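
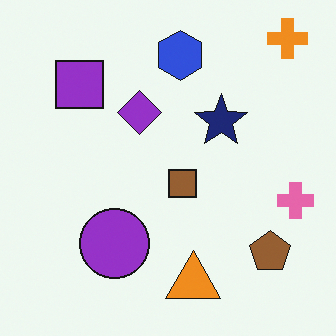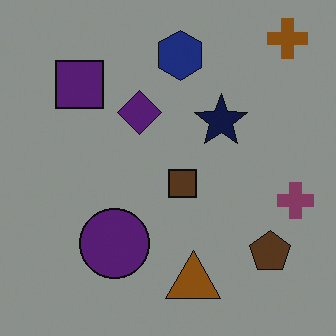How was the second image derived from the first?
The image was noticeably darkened.

Every pixel — background and shapes alike — is uniformly darkened.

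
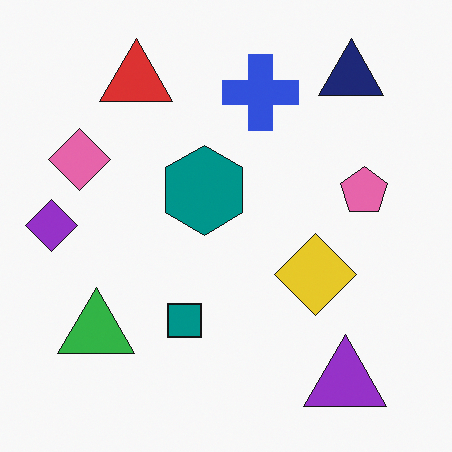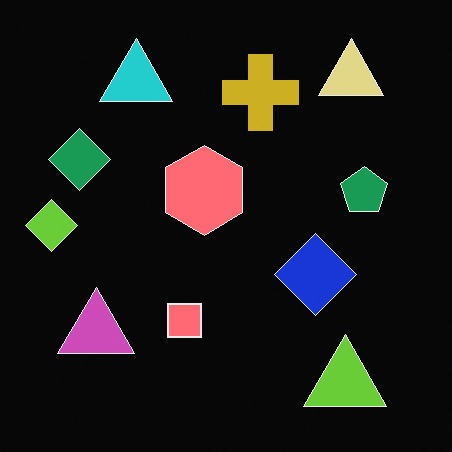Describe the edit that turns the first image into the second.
The transformation is: color-inverted (negative).

The light background has become dark and every shape's color is its complement — a photographic negative.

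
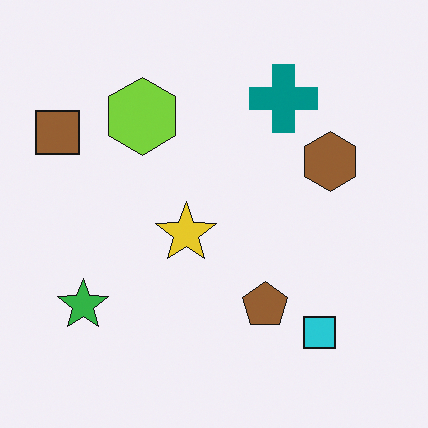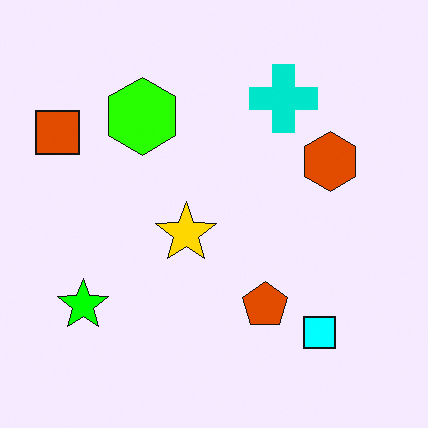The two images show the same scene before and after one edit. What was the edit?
The transformation is: heavily oversaturated.

All colors are more vivid — a global saturation change.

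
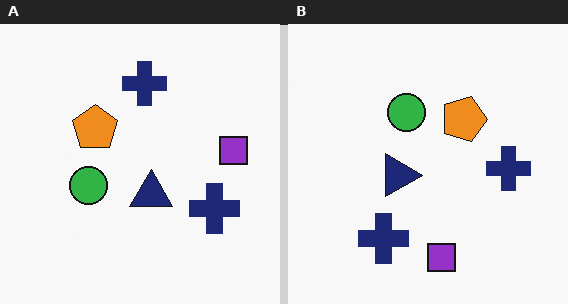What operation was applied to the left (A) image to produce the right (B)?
This is the original image rotated 90° clockwise.

The purple square sits in the right of the left (A) image and the bottom of the right (B) — consistent with a whole-image 90° clockwise rotation.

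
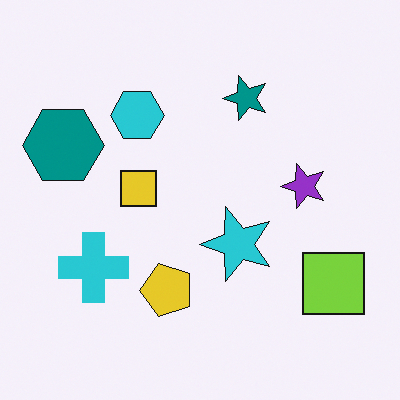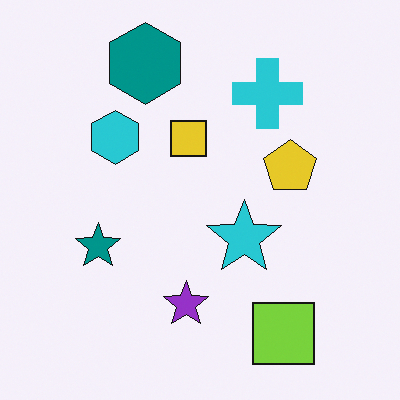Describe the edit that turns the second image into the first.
Transposed (reflected across the top-left ↔ bottom-right diagonal).

Shapes have swapped their row and column positions — what was in the top-right is now in the bottom-left — a diagonal reflection.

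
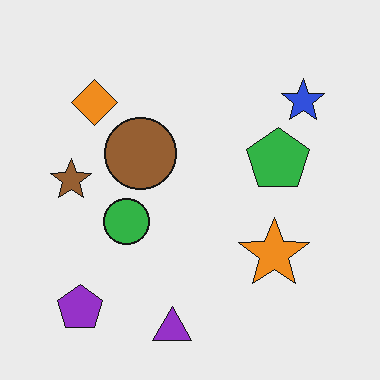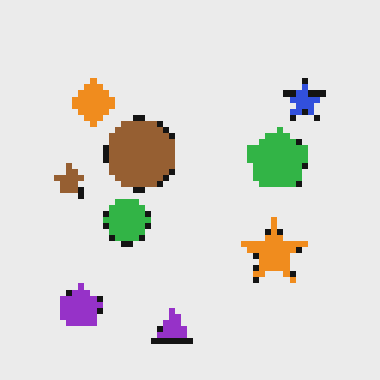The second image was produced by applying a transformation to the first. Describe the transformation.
The image was pixelated into visible square blocks.

Shapes are reduced to large square blocks; fine edges and outlines are lost — a downscale-then-upscale (mosaic) effect.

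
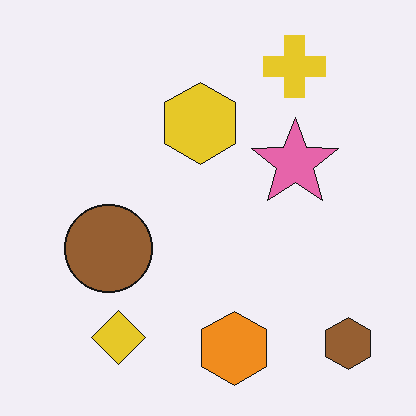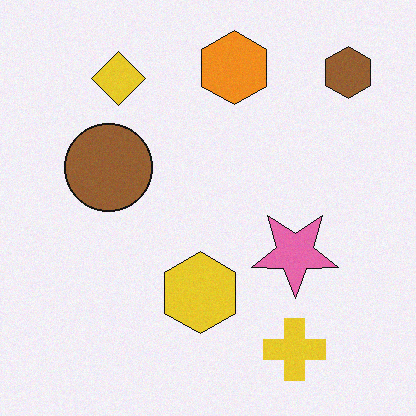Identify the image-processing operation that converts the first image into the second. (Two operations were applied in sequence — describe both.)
The second image is the first flipped vertically (top ↔ bottom), then degraded with light additive noise.

The yellow cross is in the top-right of the first image and the bottom-right of the second — shapes on opposite sides of the horizontal midline have swapped in a mirror flip. Random speckle covers the whole image, including the flat background.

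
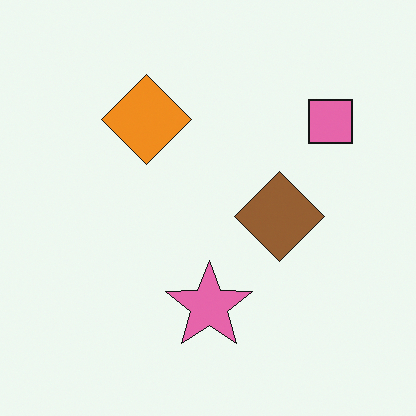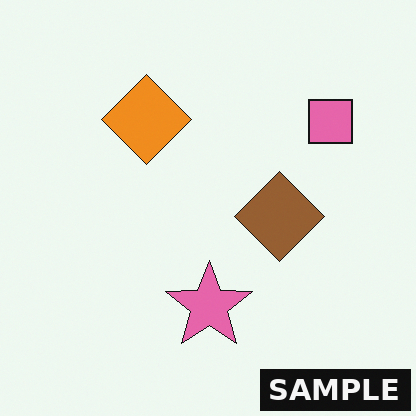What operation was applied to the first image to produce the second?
Watermarked with the text "SAMPLE" in the lower-right corner.

A dark label reading "SAMPLE" appears in the lower-right corner.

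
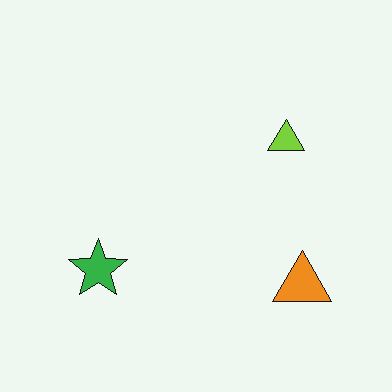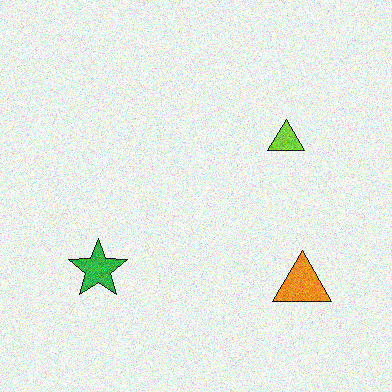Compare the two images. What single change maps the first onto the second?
The second image is the first degraded with visible gaussian noise.

Random speckle covers the whole image, including the flat background.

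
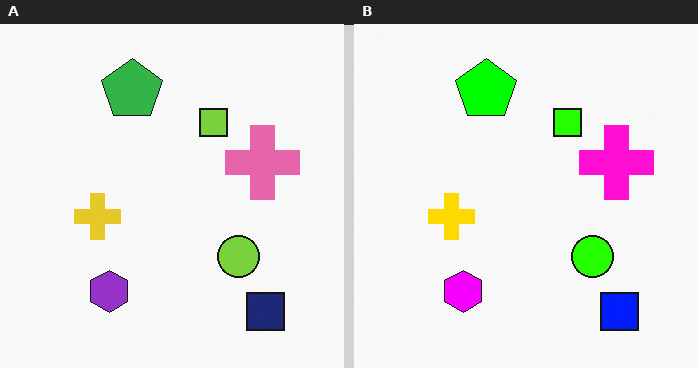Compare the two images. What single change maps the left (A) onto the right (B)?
The transformation is: heavily oversaturated.

All colors are more vivid — a global saturation change.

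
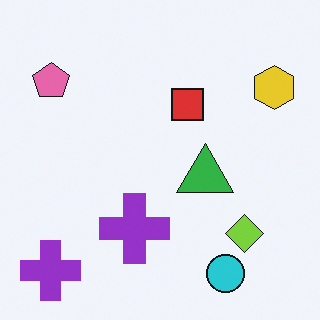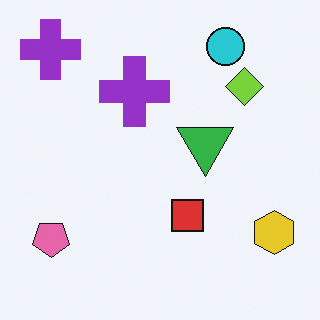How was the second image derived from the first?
This is the original image flipped vertically (top ↔ bottom).

The cyan circle is in the bottom-right of the first image and the top-right of the second — shapes on opposite sides of the horizontal midline have swapped in a mirror flip.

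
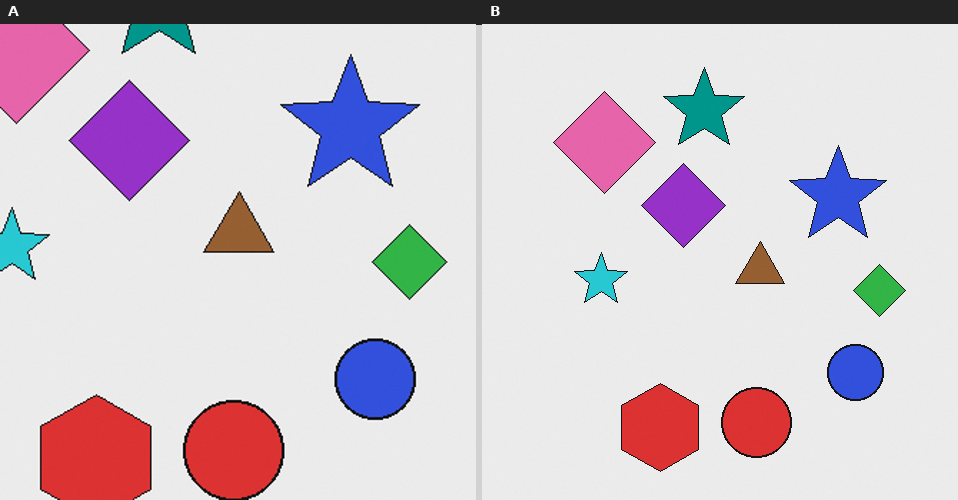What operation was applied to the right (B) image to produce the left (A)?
The transformation is: cropped to a modestly smaller region and rescaled.

The visible shapes are larger and the field of view is narrower; shapes near the original edges may be partly or wholly outside the frame — a crop-and-rescale.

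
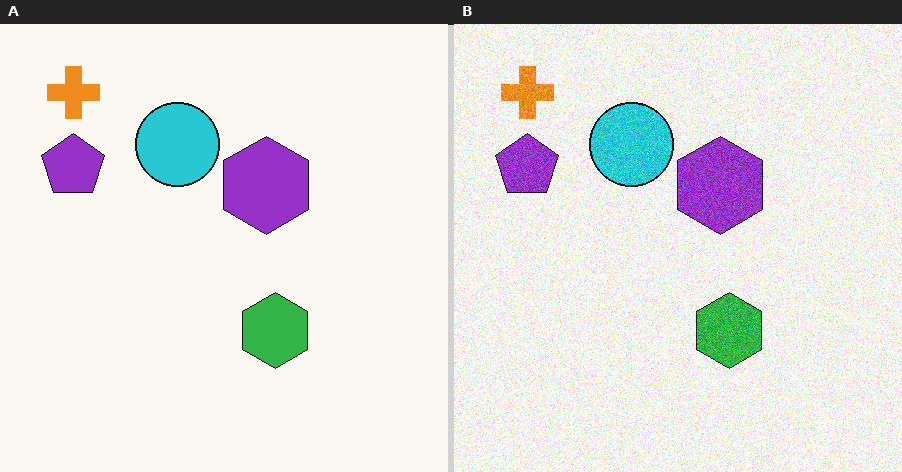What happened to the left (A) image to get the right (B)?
This is the original image degraded with moderate additive noise.

Random speckle covers the whole image, including the flat background.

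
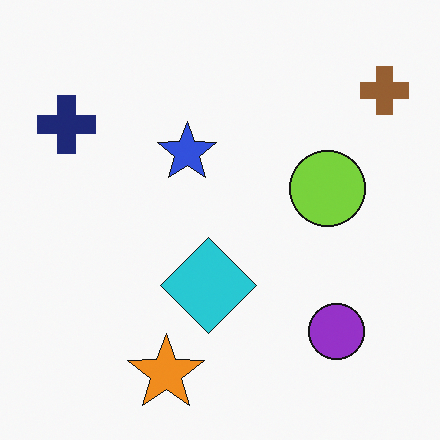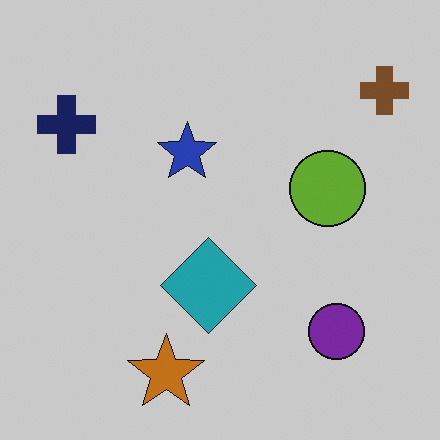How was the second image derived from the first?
Slightly darkened.

Every pixel — background and shapes alike — is uniformly darkened.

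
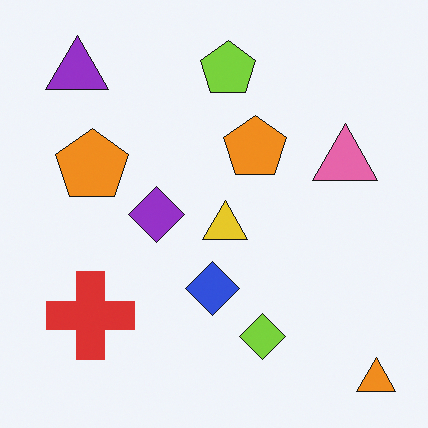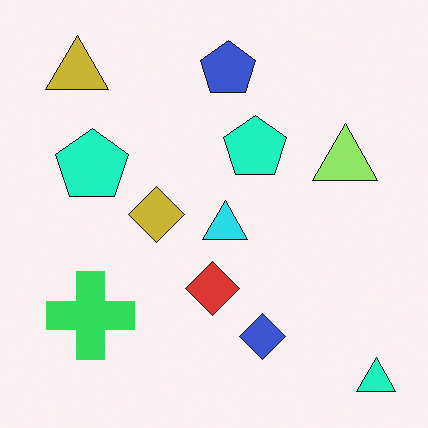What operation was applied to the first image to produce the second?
It was hue-shifted by a moderate amount.

Every shape's color has rotated by the same amount around the hue wheel — a uniform hue shift.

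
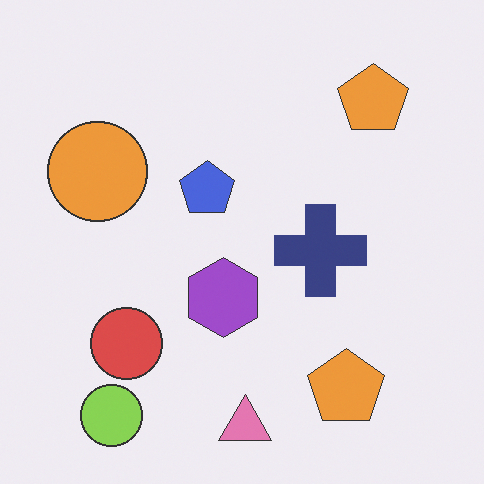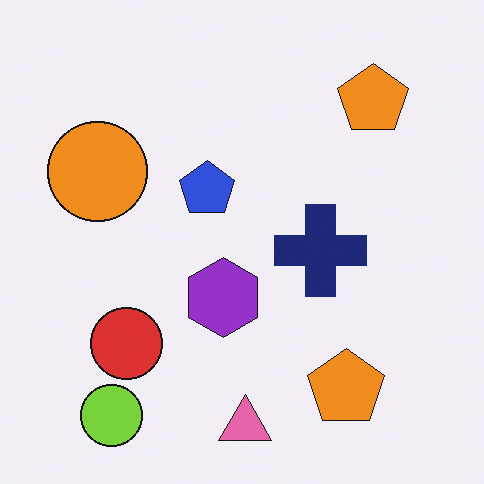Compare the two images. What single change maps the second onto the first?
The image was given slightly reduced contrast.

Tones are pushed toward mid-grey across the whole image — a global contrast change.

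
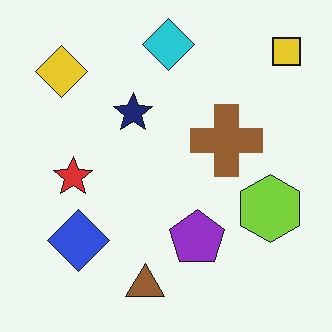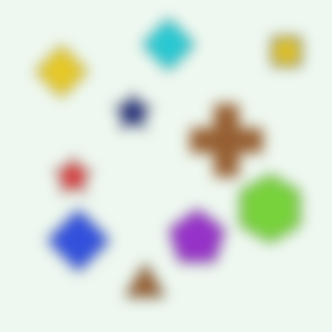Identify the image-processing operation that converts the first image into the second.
The second image is the first strongly gaussian-blurred.

Shape edges and outlines are uniformly softened across the whole image.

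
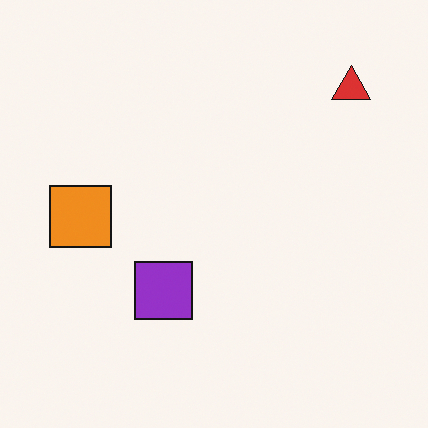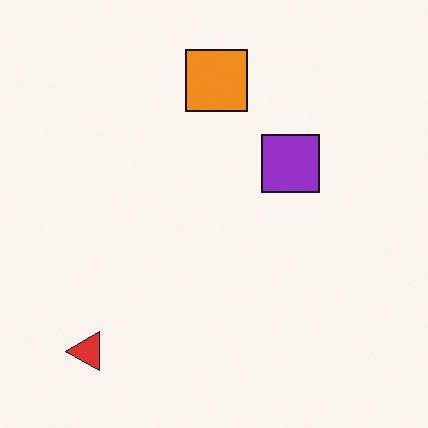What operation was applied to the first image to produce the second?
This is the original image transposed (reflected across the top-left ↔ bottom-right diagonal).

Shapes have swapped their row and column positions — what was in the top-right is now in the bottom-left — a diagonal reflection.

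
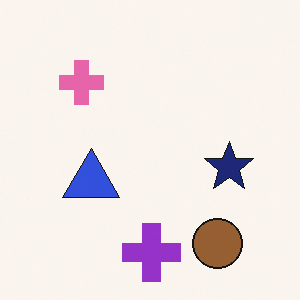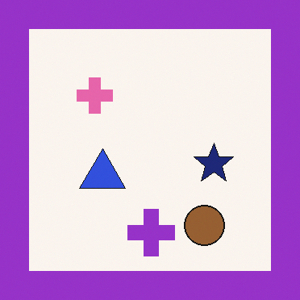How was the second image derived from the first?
It was framed with a purple border.

A solid purple frame runs around the edge of the second image, with the content slightly shrunk inside it.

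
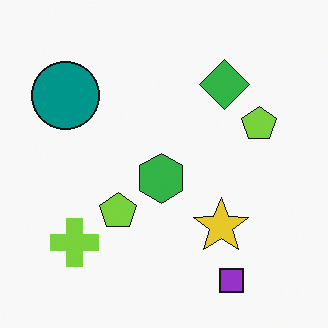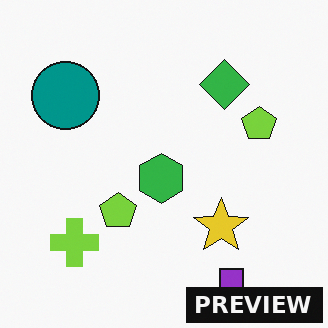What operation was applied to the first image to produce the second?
The image was watermarked with the text "PREVIEW" in the lower-right corner.

A dark label reading "PREVIEW" appears in the lower-right corner.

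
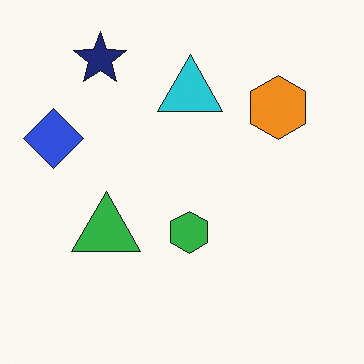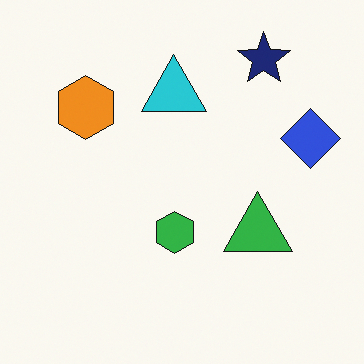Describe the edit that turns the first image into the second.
Flipped horizontally (left ↔ right).

The blue diamond is in the left of the first image and the right of the second — shapes on opposite sides of the vertical midline have swapped in a mirror flip.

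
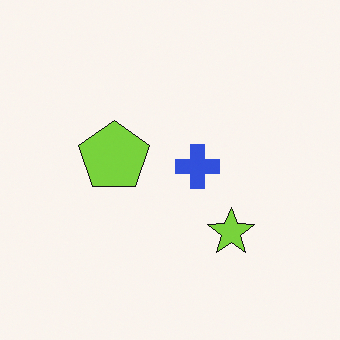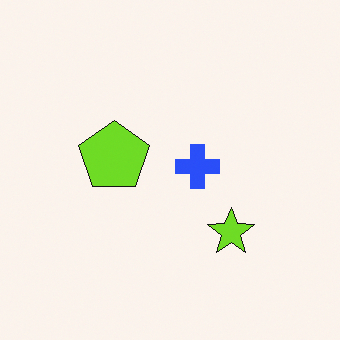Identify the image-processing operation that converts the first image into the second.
The image was slightly oversaturated.

All colors are more vivid — a global saturation change.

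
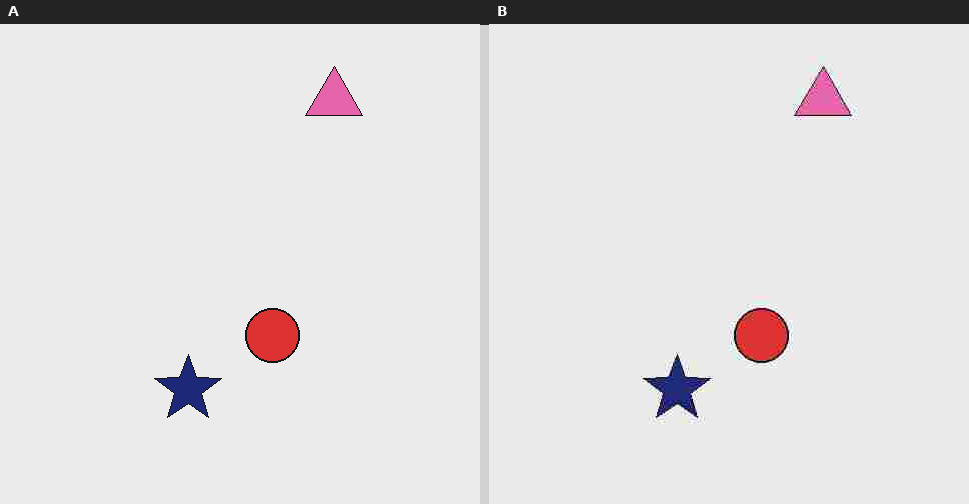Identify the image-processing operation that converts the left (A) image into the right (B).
The image was heavily JPEG-compressed with obvious blocking artifacts.

Blocky 8×8 compression artifacts appear around shape edges and the flat background shows ringing — characteristic JPEG degradation.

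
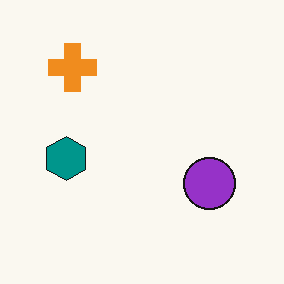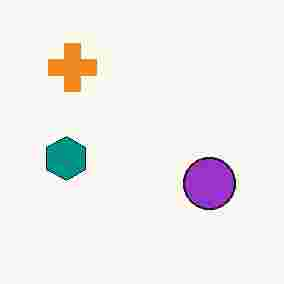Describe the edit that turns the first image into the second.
This is the original image degraded with heavy JPEG compression.

Blocky 8×8 compression artifacts appear around shape edges and the flat background shows ringing — characteristic JPEG degradation.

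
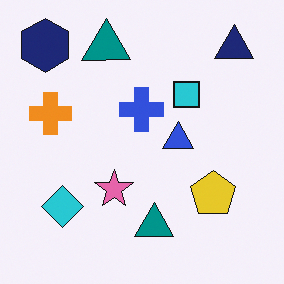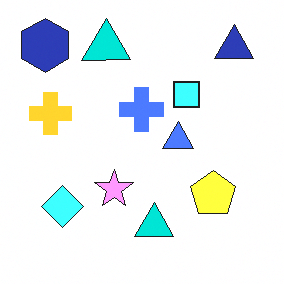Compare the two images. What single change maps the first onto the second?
The image was noticeably brightened.

Every pixel — background and shapes alike — is uniformly brightened.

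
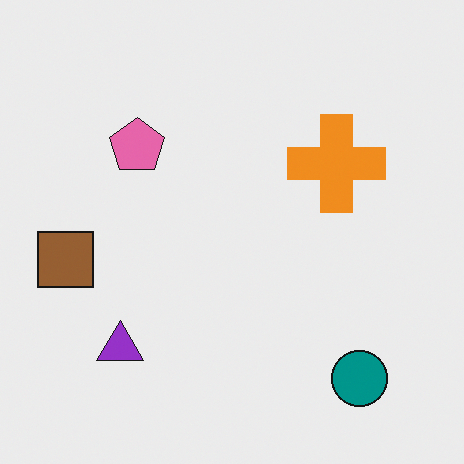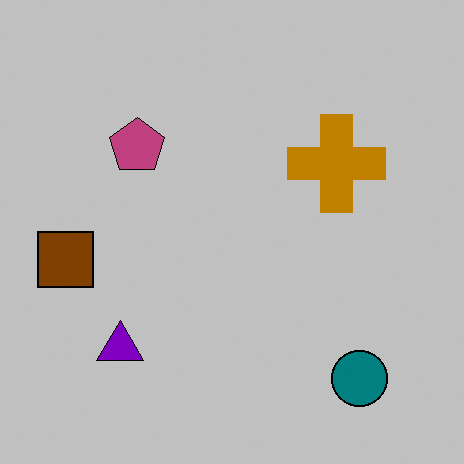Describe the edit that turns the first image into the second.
The transformation is: heavily posterized to just a handful of flat colors.

Each flat color has snapped to a coarser quantized level — most visibly, the near-white background has dropped to a flat grey.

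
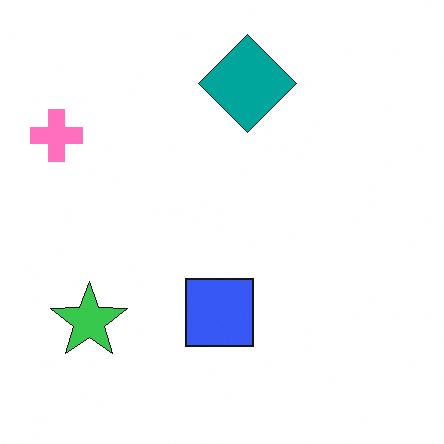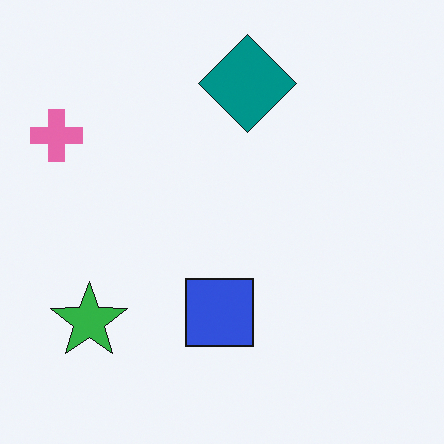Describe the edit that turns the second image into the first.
Brightened a little.

Every pixel — background and shapes alike — is uniformly brightened.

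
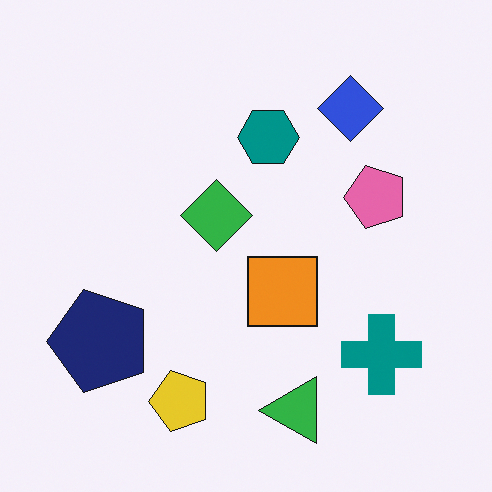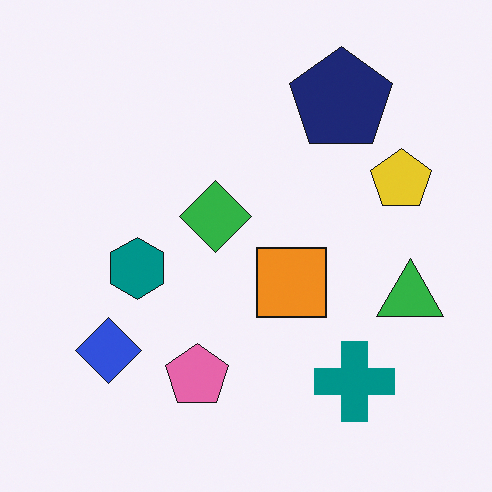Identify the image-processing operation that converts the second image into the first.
The first image is the second transposed (reflected across the top-left ↔ bottom-right diagonal).

Shapes have swapped their row and column positions — what was in the top-right is now in the bottom-left — a diagonal reflection.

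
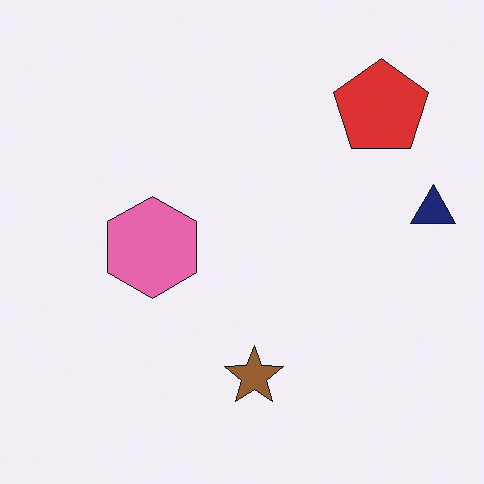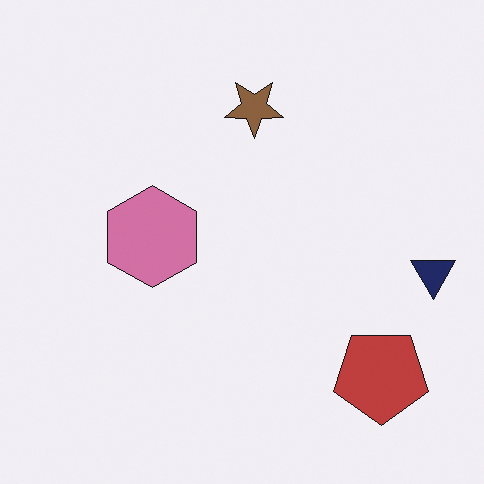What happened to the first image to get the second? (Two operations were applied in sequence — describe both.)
The second image is the first flipped vertically (top ↔ bottom), then slightly desaturated.

The brown star is in the bottom of the first image and the top of the second — shapes on opposite sides of the horizontal midline have swapped in a mirror flip. All colors are more muted and greyish — a global saturation change.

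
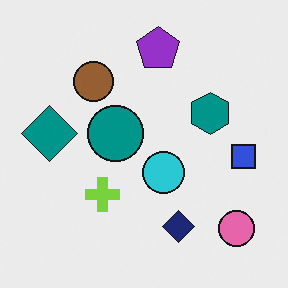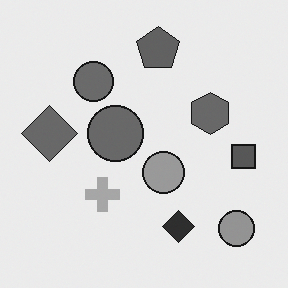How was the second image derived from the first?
This is the original image converted to grayscale.

All color is removed — every shape is now a shade of grey.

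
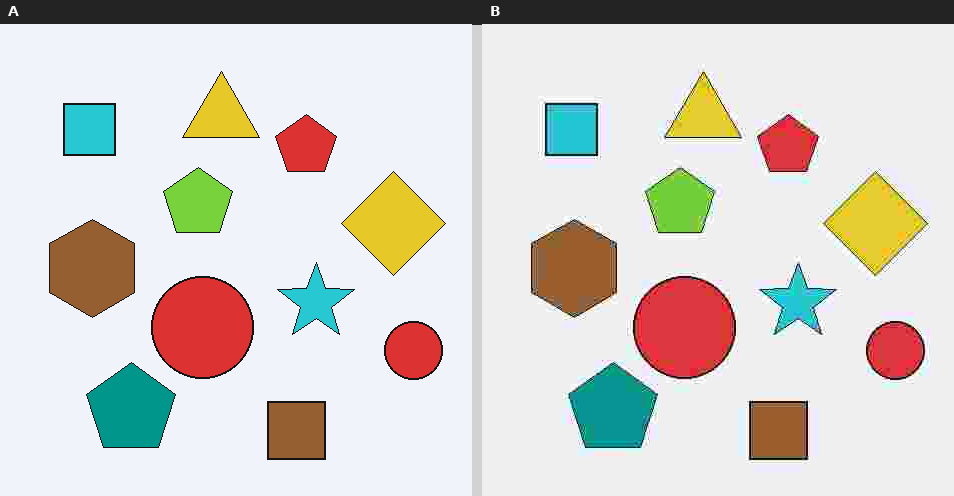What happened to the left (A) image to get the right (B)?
The transformation is: degraded with heavy JPEG compression.

Blocky 8×8 compression artifacts appear around shape edges and the flat background shows ringing — characteristic JPEG degradation.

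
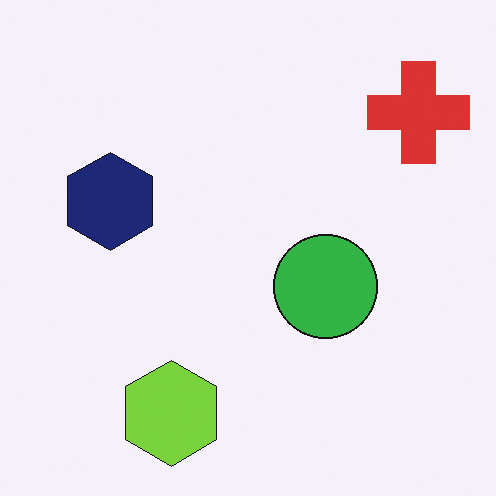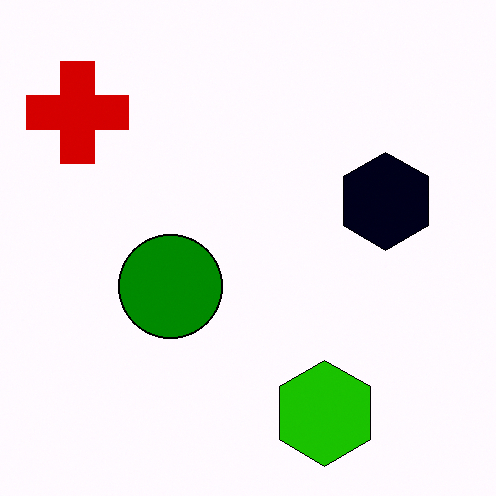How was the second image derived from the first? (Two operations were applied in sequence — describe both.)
The second image is the first given much higher contrast, then flipped horizontally (left ↔ right).

Tones are pushed away from mid-grey across the whole image — a global contrast change. The red cross is in the top-right of the first image and the top-left of the second — shapes on opposite sides of the vertical midline have swapped in a mirror flip.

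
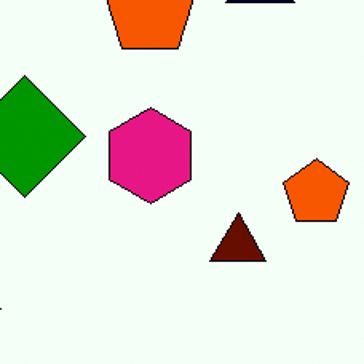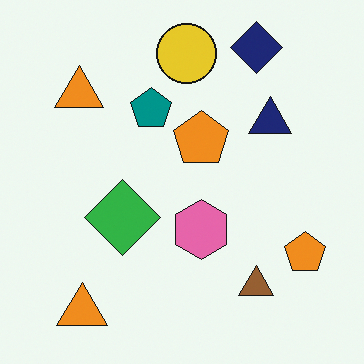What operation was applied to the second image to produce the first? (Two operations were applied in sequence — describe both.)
The transformation is: given much higher contrast, then cropped to a modestly smaller region and rescaled.

Tones are pushed away from mid-grey across the whole image — a global contrast change. The visible shapes are larger and the field of view is narrower; shapes near the original edges may be partly or wholly outside the frame — a crop-and-rescale.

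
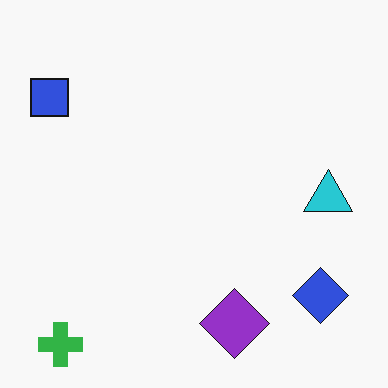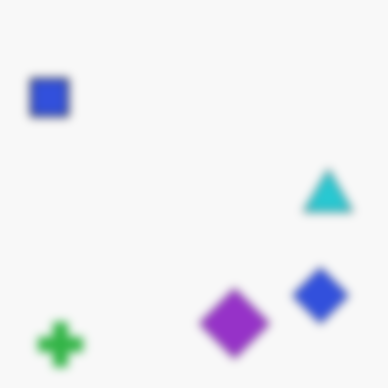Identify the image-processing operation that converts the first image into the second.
The second image is the first noticeably gaussian-blurred.

Shape edges and outlines are uniformly softened across the whole image.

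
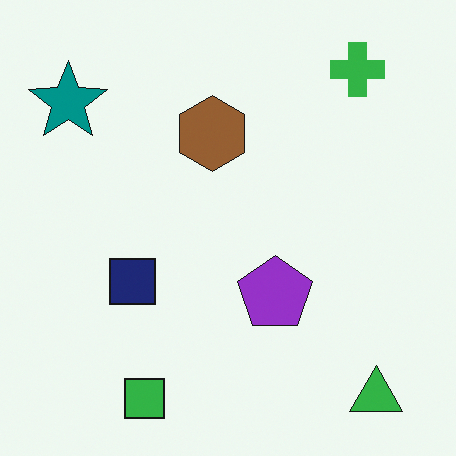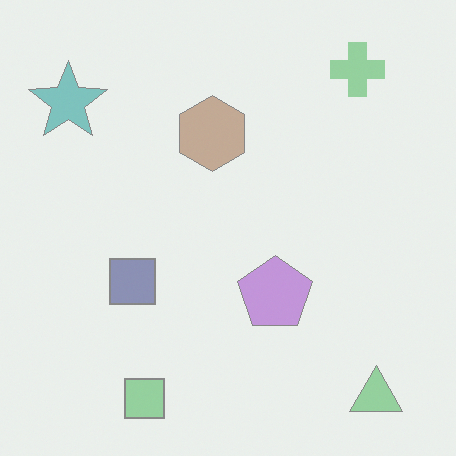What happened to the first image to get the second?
The transformation is: washed out (contrast reduced).

Tones are pushed toward mid-grey across the whole image — a global contrast change.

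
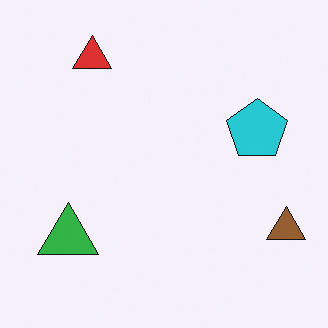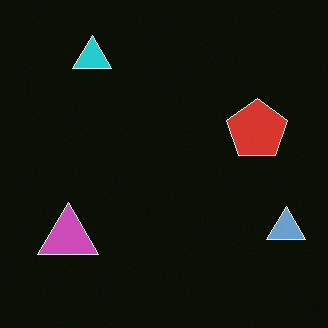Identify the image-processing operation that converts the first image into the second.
The image was color-inverted (negative).

The light background has become dark and every shape's color is its complement — a photographic negative.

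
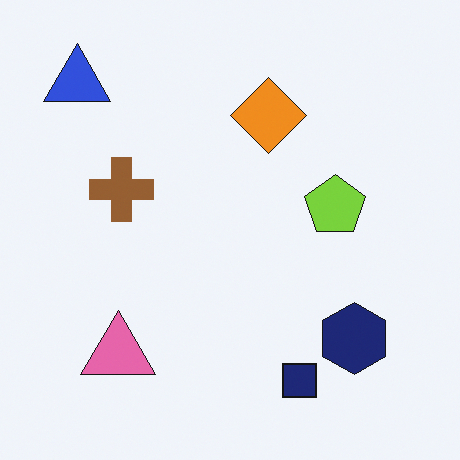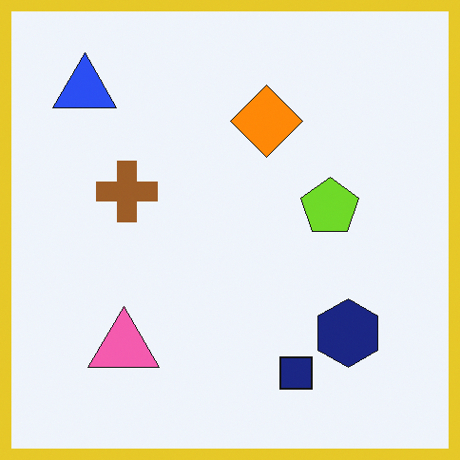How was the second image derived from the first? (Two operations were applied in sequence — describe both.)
The second image is the first slightly oversaturated, then framed with a yellow border.

All colors are more vivid — a global saturation change. A solid yellow frame runs around the edge of the second image, with the content slightly shrunk inside it.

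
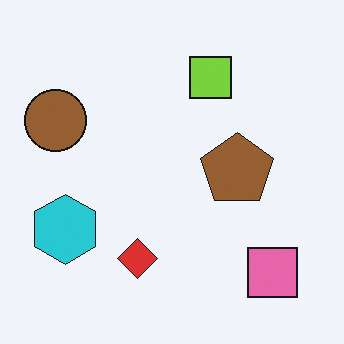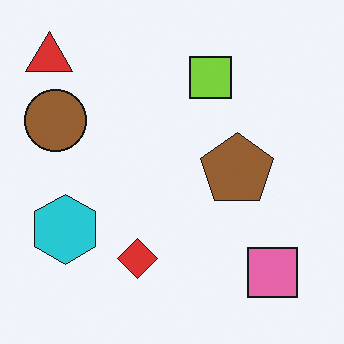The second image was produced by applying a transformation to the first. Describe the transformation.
The second image is the first overlaid with an additional red triangle.

A red triangle appears in the second image that is absent from the first.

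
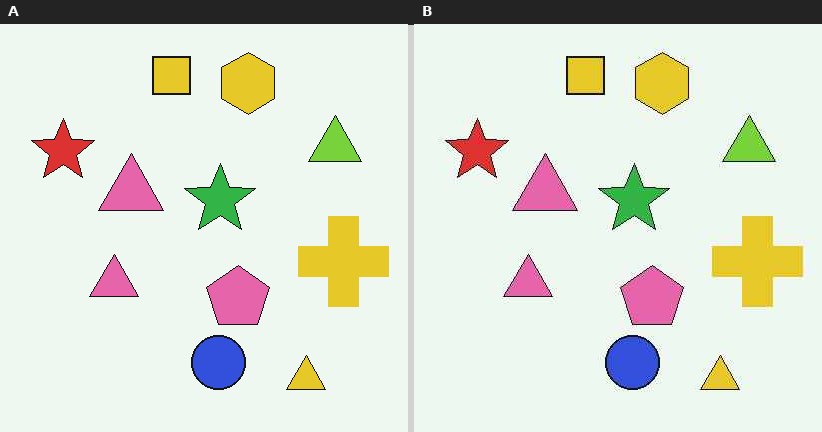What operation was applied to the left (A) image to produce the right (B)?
It was JPEG-compressed with visible artifacts.

Blocky 8×8 compression artifacts appear around shape edges and the flat background shows ringing — characteristic JPEG degradation.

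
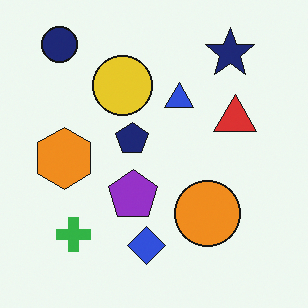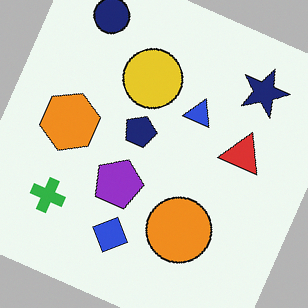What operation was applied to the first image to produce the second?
The image was rotated clockwise by a moderate amount.

Every shape is tilted by the same angle and the image corners show triangular fill wedges — a whole-image rotation by a non-right angle.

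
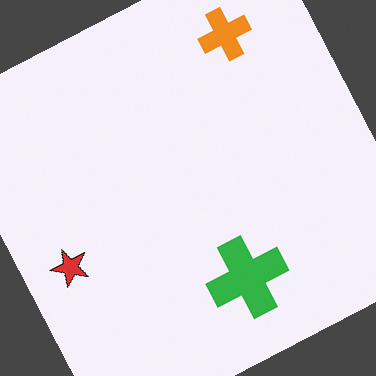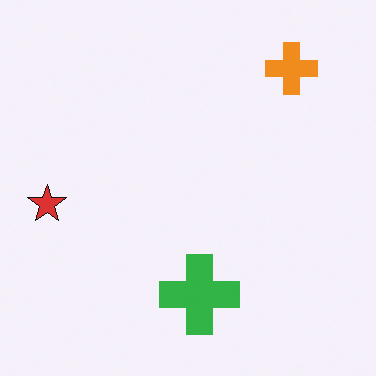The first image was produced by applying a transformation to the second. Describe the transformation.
This is the original image rotated counter-clockwise by a clearly visible amount.

Every shape is tilted by the same angle and the image corners show triangular fill wedges — a whole-image rotation by a non-right angle.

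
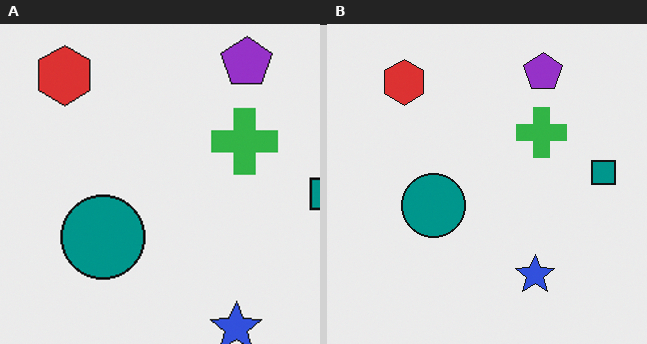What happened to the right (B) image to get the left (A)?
The image was cropped to a modestly smaller region and rescaled.

The visible shapes are larger and the field of view is narrower; shapes near the original edges may be partly or wholly outside the frame — a crop-and-rescale.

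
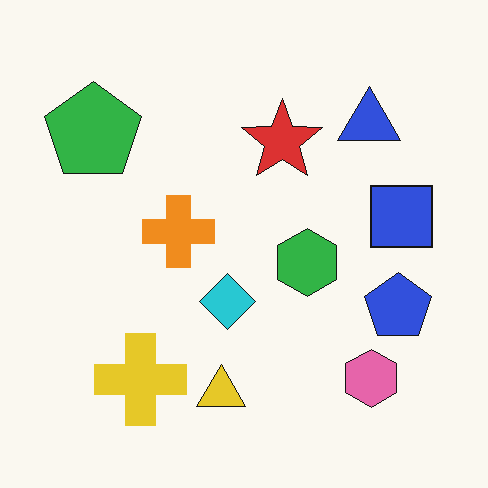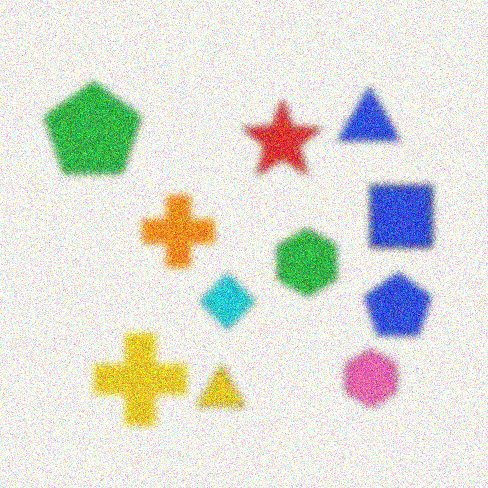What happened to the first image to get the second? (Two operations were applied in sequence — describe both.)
The second image is the first moderately blurred, then degraded with strong gaussian noise.

Shape edges and outlines are uniformly softened across the whole image. Random speckle covers the whole image, including the flat background.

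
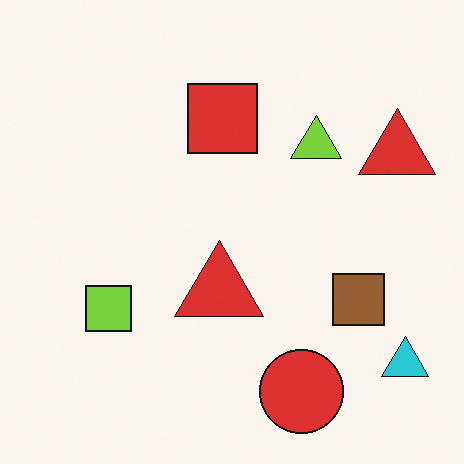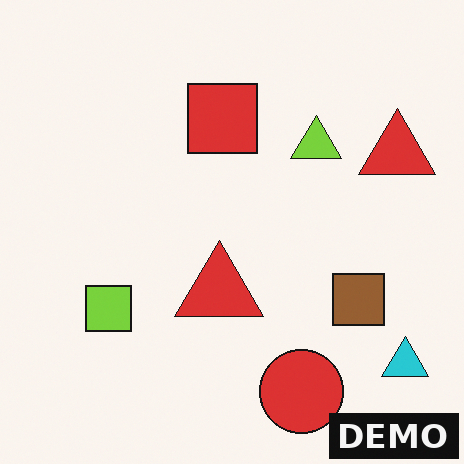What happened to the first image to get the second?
It was watermarked with the text "DEMO" in the lower-right corner.

A dark label reading "DEMO" appears in the lower-right corner.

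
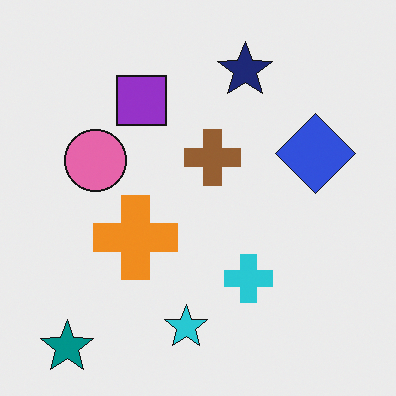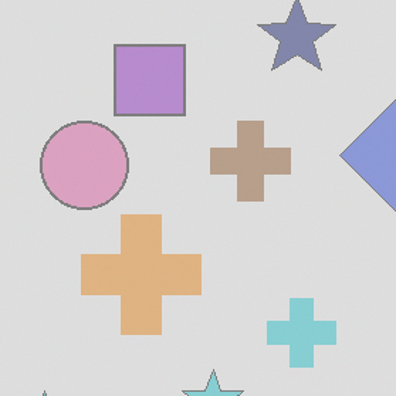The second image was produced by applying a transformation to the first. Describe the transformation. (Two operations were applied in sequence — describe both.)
Cropped to a modestly smaller region and rescaled, then washed out (contrast reduced).

The visible shapes are larger and the field of view is narrower; shapes near the original edges may be partly or wholly outside the frame — a crop-and-rescale. Tones are pushed toward mid-grey across the whole image — a global contrast change.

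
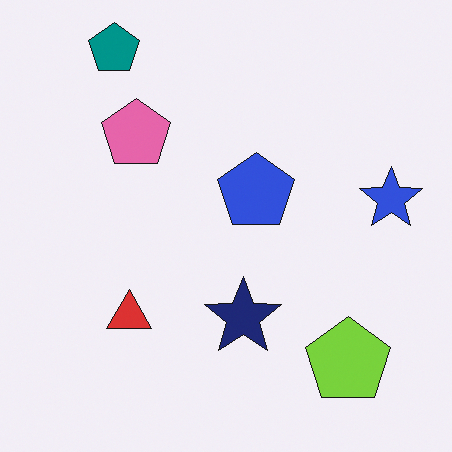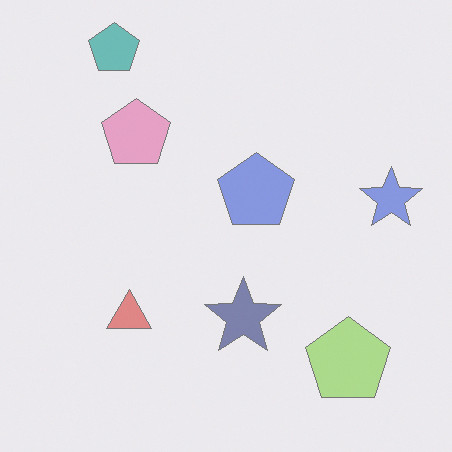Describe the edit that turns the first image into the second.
The transformation is: given much lower contrast.

Tones are pushed toward mid-grey across the whole image — a global contrast change.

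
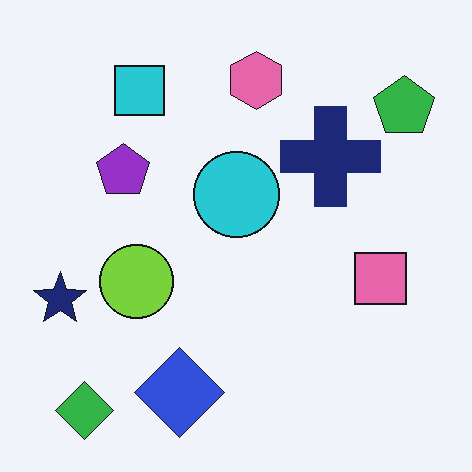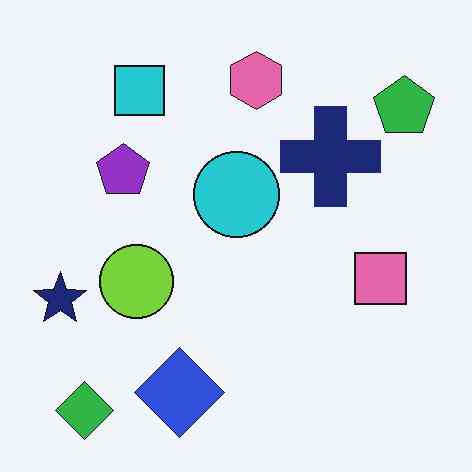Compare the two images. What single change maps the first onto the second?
It was given moderate JPEG compression.

Blocky 8×8 compression artifacts appear around shape edges and the flat background shows ringing — characteristic JPEG degradation.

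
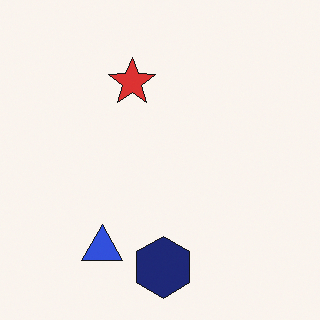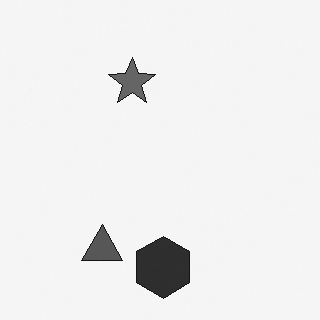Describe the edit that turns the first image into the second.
The second image is the first converted to grayscale.

All color is removed — every shape is now a shade of grey.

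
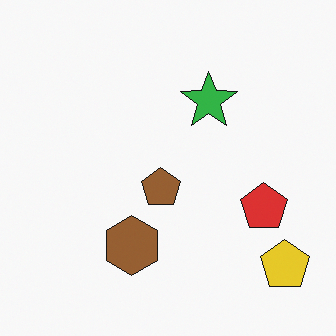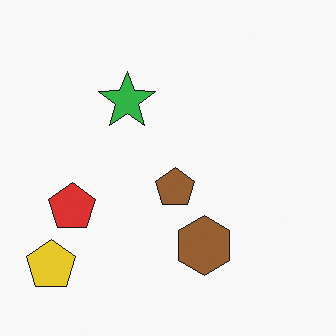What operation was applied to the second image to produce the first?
The image was flipped horizontally (left ↔ right).

The yellow pentagon is in the bottom-left of the second image and the bottom-right of the first — shapes on opposite sides of the vertical midline have swapped in a mirror flip.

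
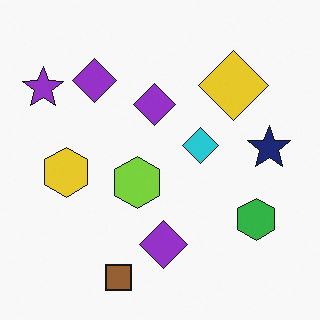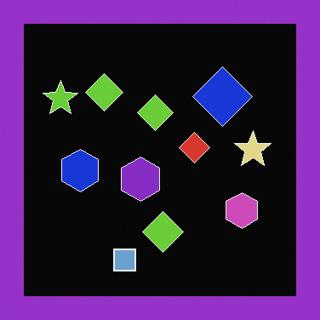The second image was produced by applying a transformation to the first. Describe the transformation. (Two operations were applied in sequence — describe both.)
The image was color-inverted (negative), then framed with a purple border.

The light background has become dark and every shape's color is its complement — a photographic negative. A solid purple frame runs around the edge of the second image, with the content slightly shrunk inside it.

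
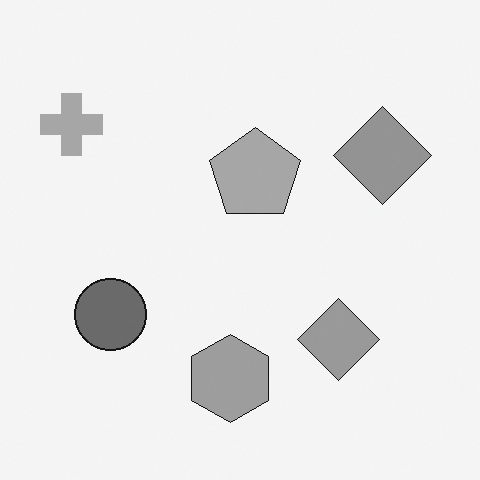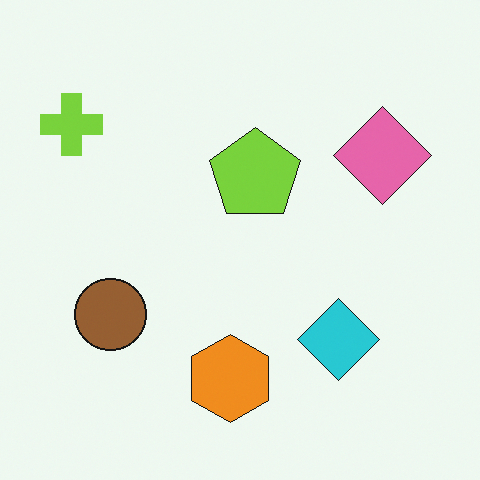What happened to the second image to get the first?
It was converted to grayscale.

All color is removed — every shape is now a shade of grey.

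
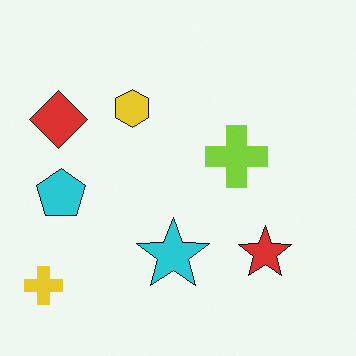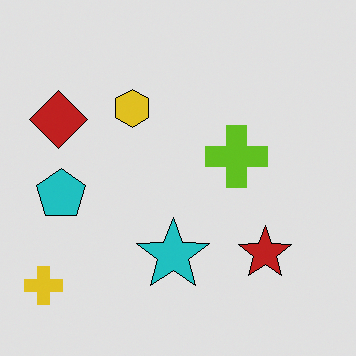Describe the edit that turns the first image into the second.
The image was moderately posterized.

Each flat color has snapped to a coarser quantized level — most visibly, the near-white background has dropped to a flat grey.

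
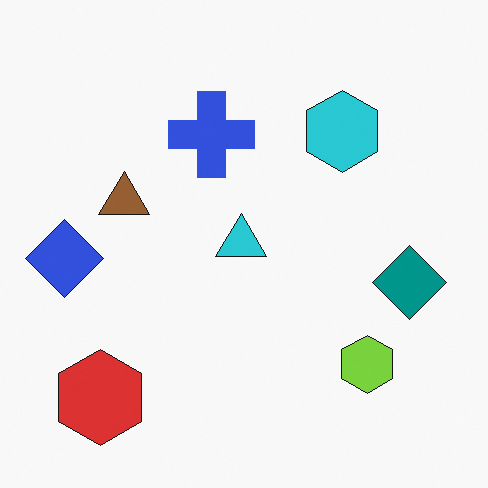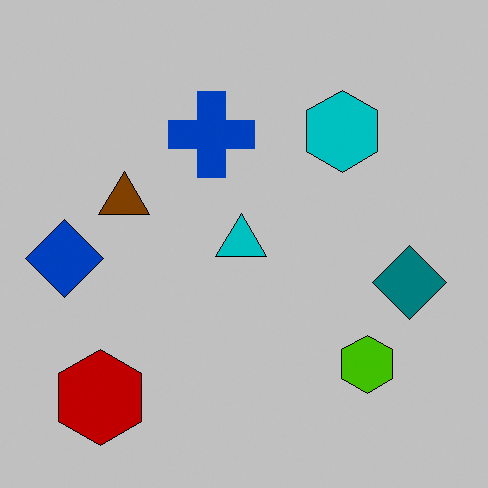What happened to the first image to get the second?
This is the original image aggressively posterized.

Each flat color has snapped to a coarser quantized level — most visibly, the near-white background has dropped to a flat grey.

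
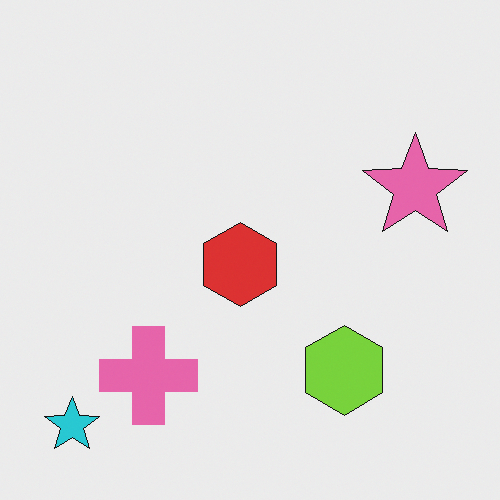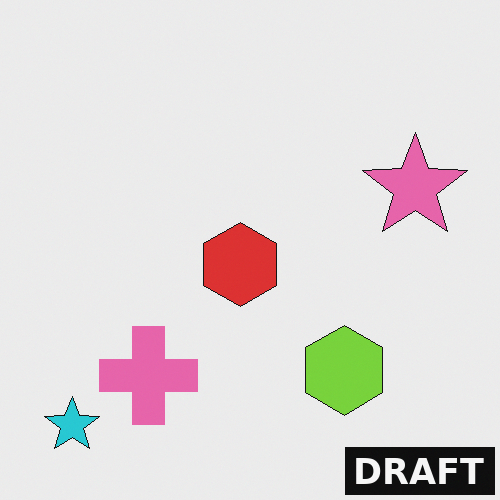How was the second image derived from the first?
The second image is the first watermarked with the text "DRAFT" in the lower-right corner.

A dark label reading "DRAFT" appears in the lower-right corner.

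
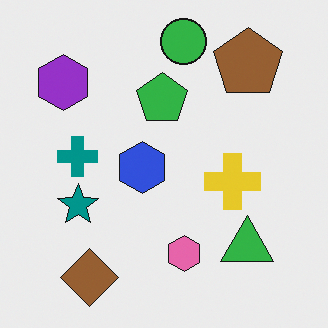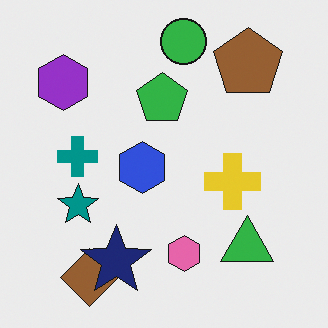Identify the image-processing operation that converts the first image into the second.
The transformation is: overlaid with an additional navy star.

A navy star appears in the second image that is absent from the first.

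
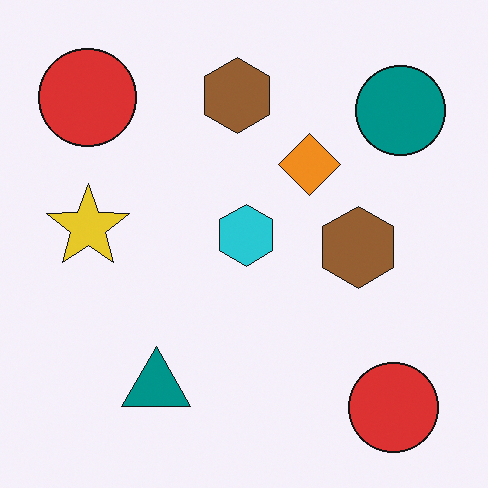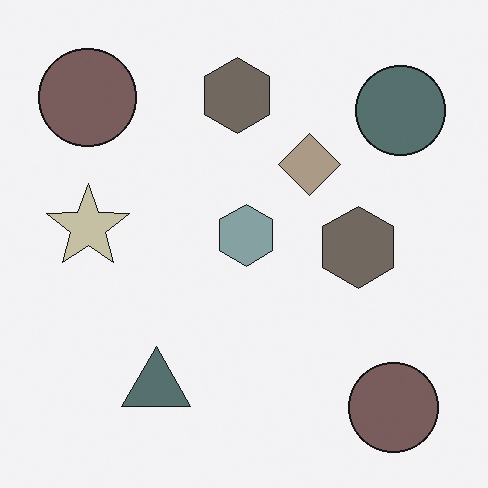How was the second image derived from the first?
Made much more muted (saturation change).

All colors are more muted and greyish — a global saturation change.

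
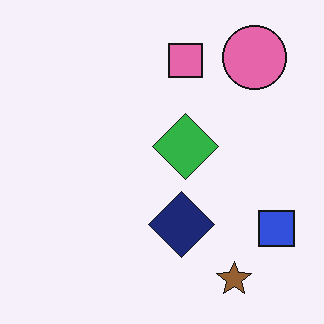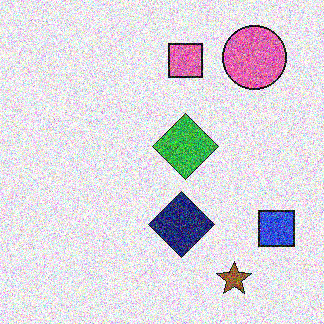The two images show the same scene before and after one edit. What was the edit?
It was degraded with a thick layer of grain.

Random speckle covers the whole image, including the flat background.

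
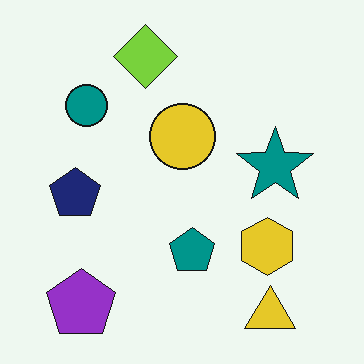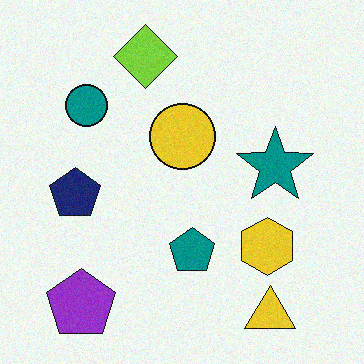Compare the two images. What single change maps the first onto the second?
The image was degraded with a light layer of grain.

Random speckle covers the whole image, including the flat background.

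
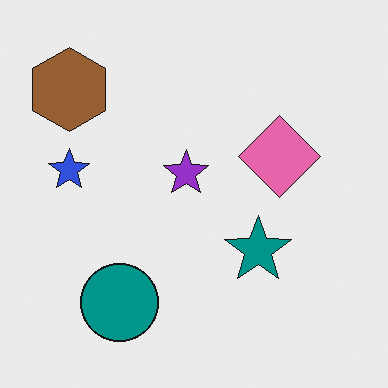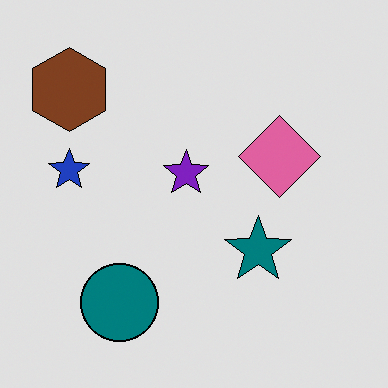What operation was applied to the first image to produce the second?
This is the original image posterized to a reduced palette.

Each flat color has snapped to a coarser quantized level — most visibly, the near-white background has dropped to a flat grey.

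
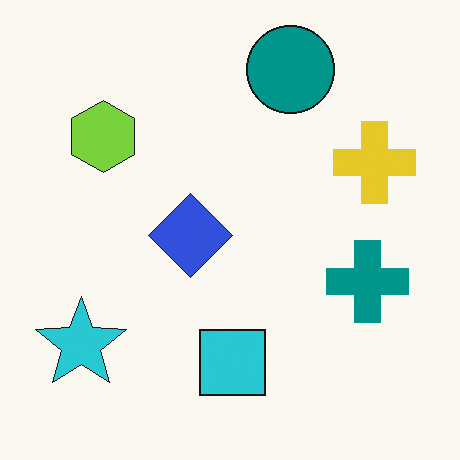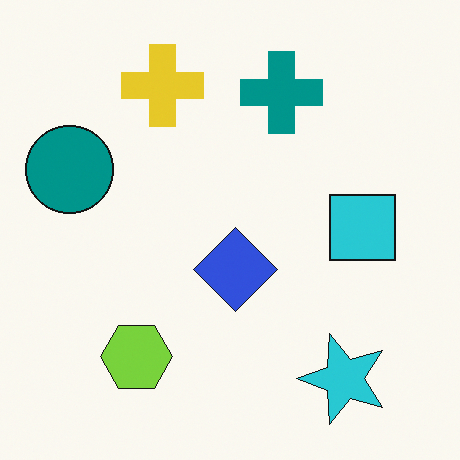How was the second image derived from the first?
It was rotated 90° counter-clockwise.

The cyan star sits in the bottom-left of the first image and the bottom-right of the second — consistent with a whole-image 90° counter-clockwise rotation.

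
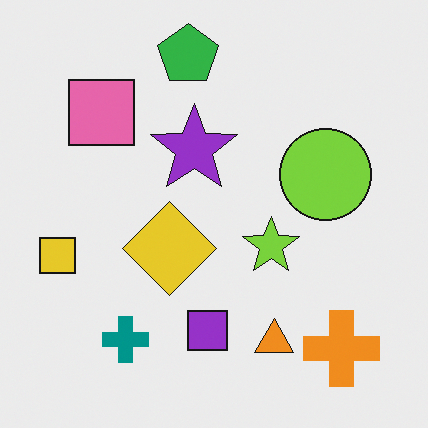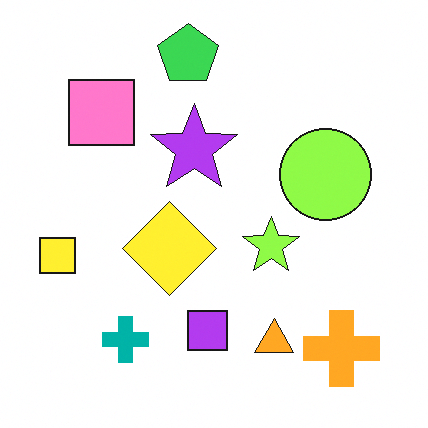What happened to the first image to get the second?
The image was brightened a little.

Every pixel — background and shapes alike — is uniformly brightened.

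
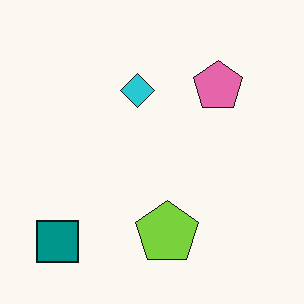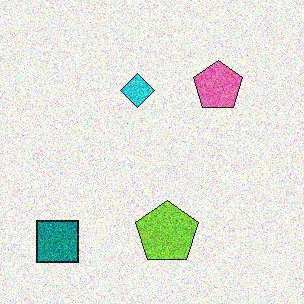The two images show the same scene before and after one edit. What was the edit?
The second image is the first degraded with a thick layer of grain.

Random speckle covers the whole image, including the flat background.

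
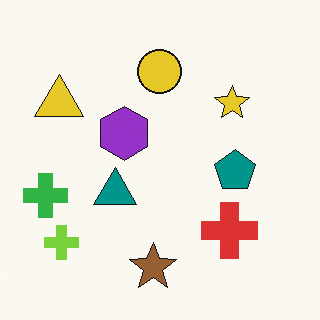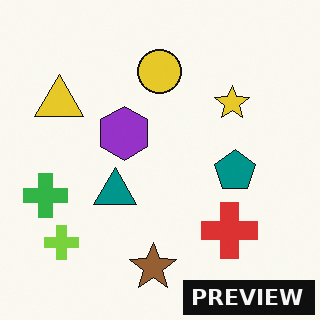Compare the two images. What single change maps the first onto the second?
This is the original image watermarked with the text "PREVIEW" in the lower-right corner.

A dark label reading "PREVIEW" appears in the lower-right corner.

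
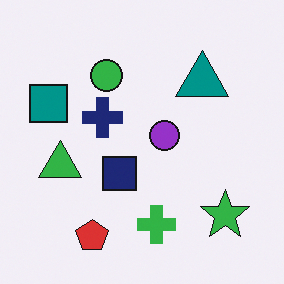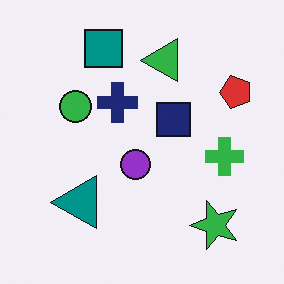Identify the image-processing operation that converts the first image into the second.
Transposed (reflected across the top-left ↔ bottom-right diagonal).

Shapes have swapped their row and column positions — what was in the top-right is now in the bottom-left — a diagonal reflection.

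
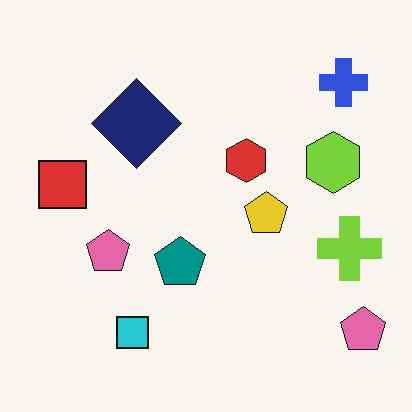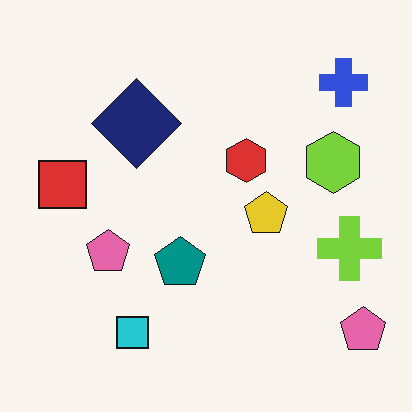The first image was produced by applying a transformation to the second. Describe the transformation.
The image was given moderate JPEG compression.

Blocky 8×8 compression artifacts appear around shape edges and the flat background shows ringing — characteristic JPEG degradation.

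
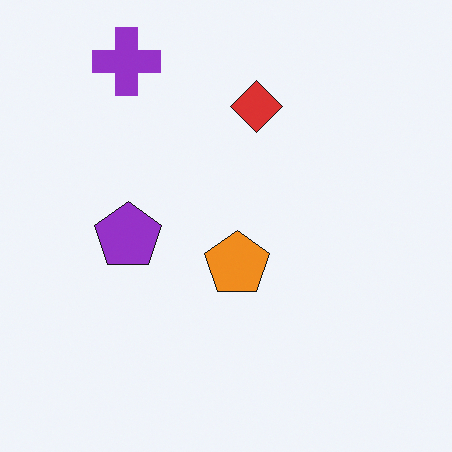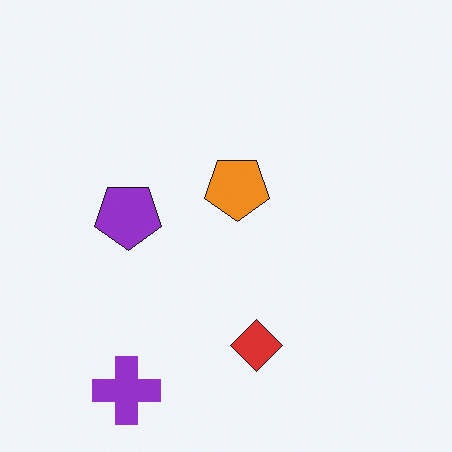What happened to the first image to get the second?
The transformation is: flipped vertically (top ↔ bottom).

The purple cross is in the top-left of the first image and the bottom-left of the second — shapes on opposite sides of the horizontal midline have swapped in a mirror flip.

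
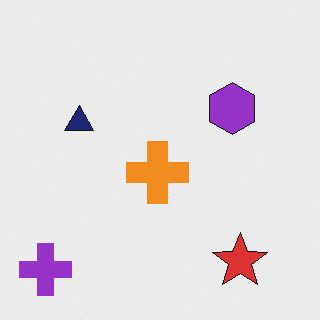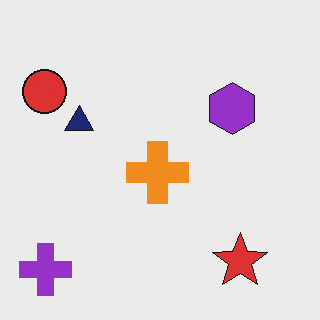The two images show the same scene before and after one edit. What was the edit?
It was overlaid with an additional red circle.

A red circle appears in the second image that is absent from the first.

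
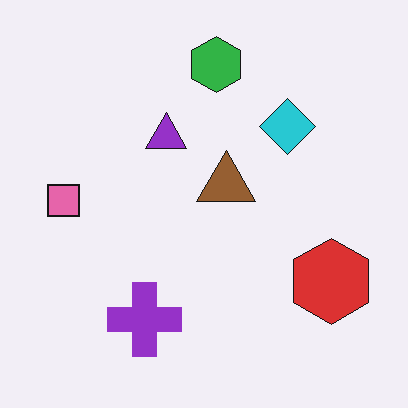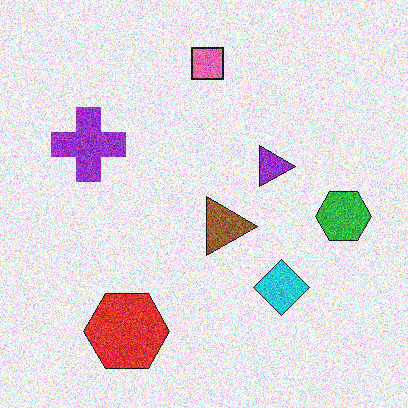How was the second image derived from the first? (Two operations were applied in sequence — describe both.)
The second image is the first degraded with a thick layer of grain, then rotated 90° clockwise.

Random speckle covers the whole image, including the flat background. The red hexagon sits in the bottom-right of the first image and the bottom-left of the second — consistent with a whole-image 90° clockwise rotation.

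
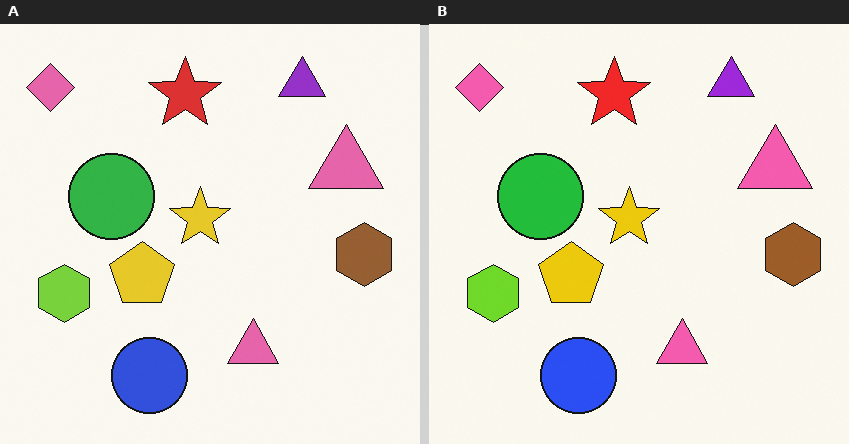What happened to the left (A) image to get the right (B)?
The right (B) image is the left (A) slightly oversaturated.

All colors are more vivid — a global saturation change.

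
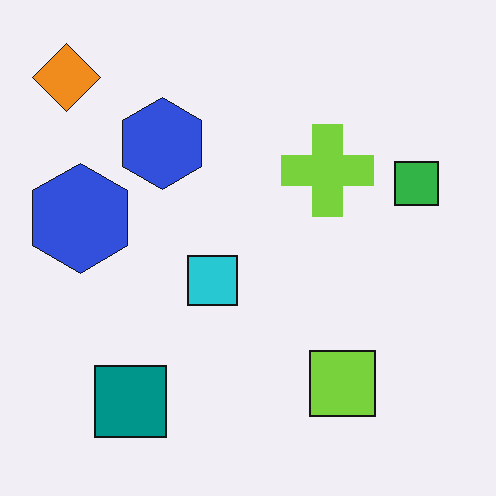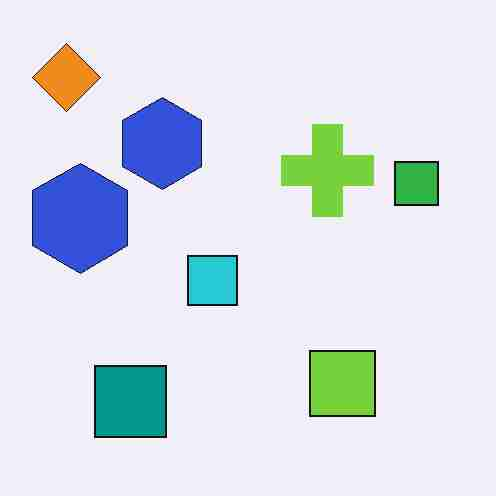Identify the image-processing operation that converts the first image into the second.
Heavily JPEG-compressed with obvious blocking artifacts.

Blocky 8×8 compression artifacts appear around shape edges and the flat background shows ringing — characteristic JPEG degradation.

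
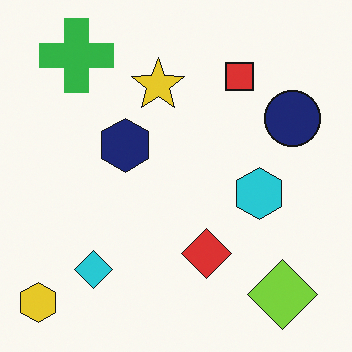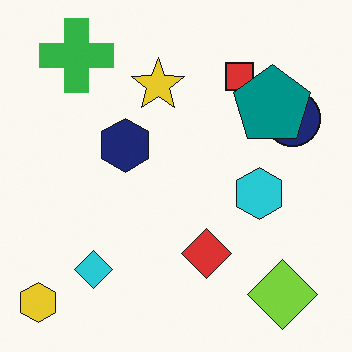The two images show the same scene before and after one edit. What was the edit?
The image was overlaid with an additional teal pentagon.

A teal pentagon appears in the second image that is absent from the first.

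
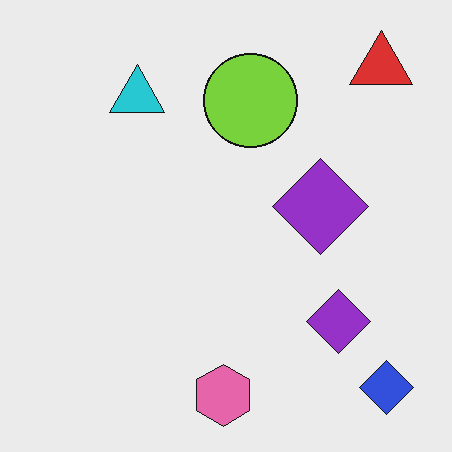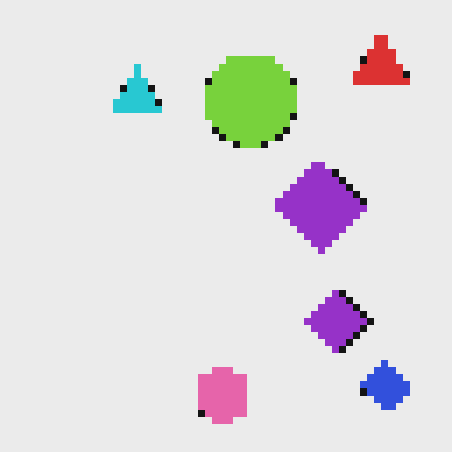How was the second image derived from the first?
It was pixelated into visible square blocks.

Shapes are reduced to large square blocks; fine edges and outlines are lost — a downscale-then-upscale (mosaic) effect.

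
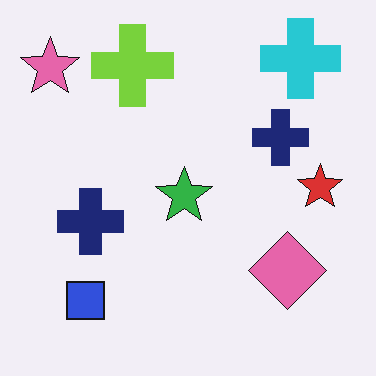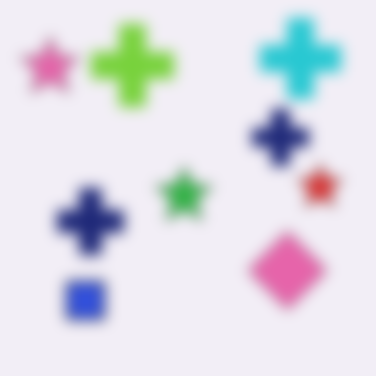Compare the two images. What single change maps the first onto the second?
The image was heavily blurred.

Shape edges and outlines are uniformly softened across the whole image.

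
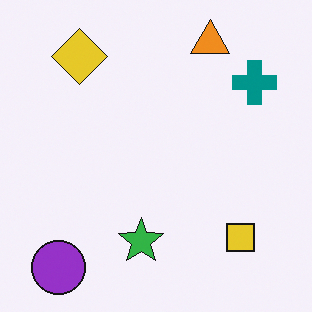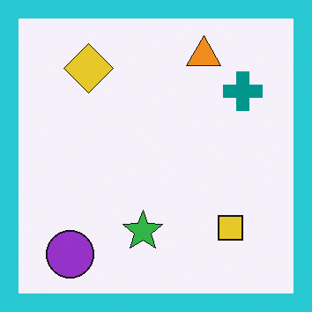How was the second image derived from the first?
The transformation is: framed with a cyan border.

A solid cyan frame runs around the edge of the second image, with the content slightly shrunk inside it.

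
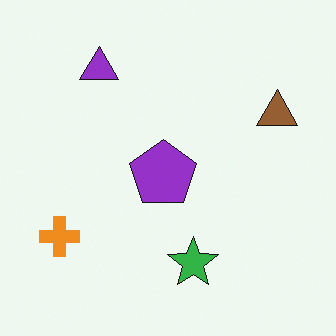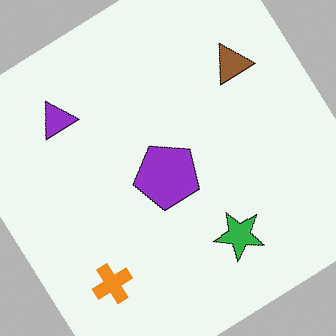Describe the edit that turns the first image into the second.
This is the original image rotated counter-clockwise by a large amount — several tens of degrees.

Every shape is tilted by the same angle and the image corners show triangular fill wedges — a whole-image rotation by a non-right angle.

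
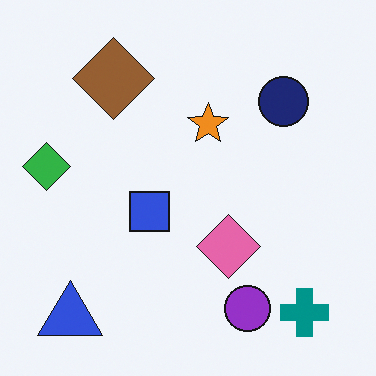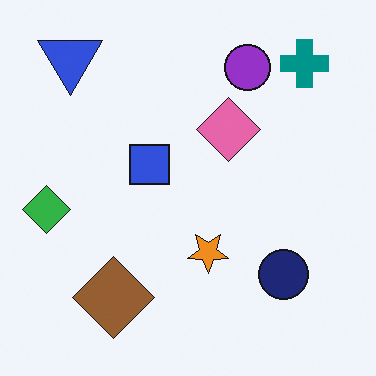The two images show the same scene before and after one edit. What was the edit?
The image was flipped vertically (top ↔ bottom).

The blue triangle is in the bottom-left of the first image and the top-left of the second — shapes on opposite sides of the horizontal midline have swapped in a mirror flip.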